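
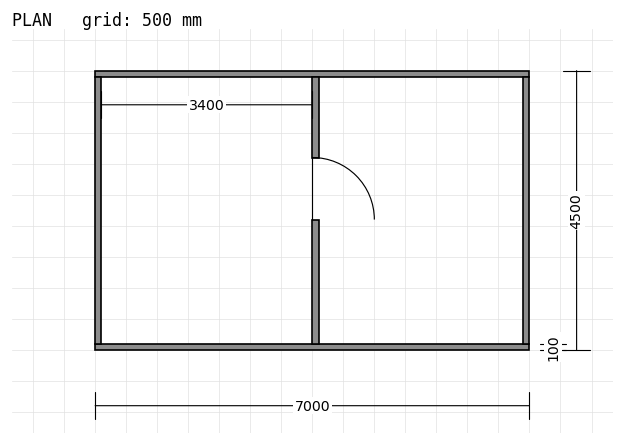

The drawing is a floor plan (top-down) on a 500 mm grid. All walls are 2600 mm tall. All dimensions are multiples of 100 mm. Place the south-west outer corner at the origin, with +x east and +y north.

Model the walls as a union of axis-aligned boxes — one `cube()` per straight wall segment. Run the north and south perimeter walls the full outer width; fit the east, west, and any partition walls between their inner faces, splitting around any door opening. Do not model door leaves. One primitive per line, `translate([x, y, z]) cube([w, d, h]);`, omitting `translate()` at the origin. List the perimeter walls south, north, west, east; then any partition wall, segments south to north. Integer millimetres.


cube([7000, 100, 2600]);
translate([0, 4400, 0]) cube([7000, 100, 2600]);
translate([0, 100, 0]) cube([100, 4300, 2600]);
translate([6900, 100, 0]) cube([100, 4300, 2600]);
translate([3500, 100, 0]) cube([100, 2000, 2600]);
translate([3500, 3100, 0]) cube([100, 1300, 2600]);


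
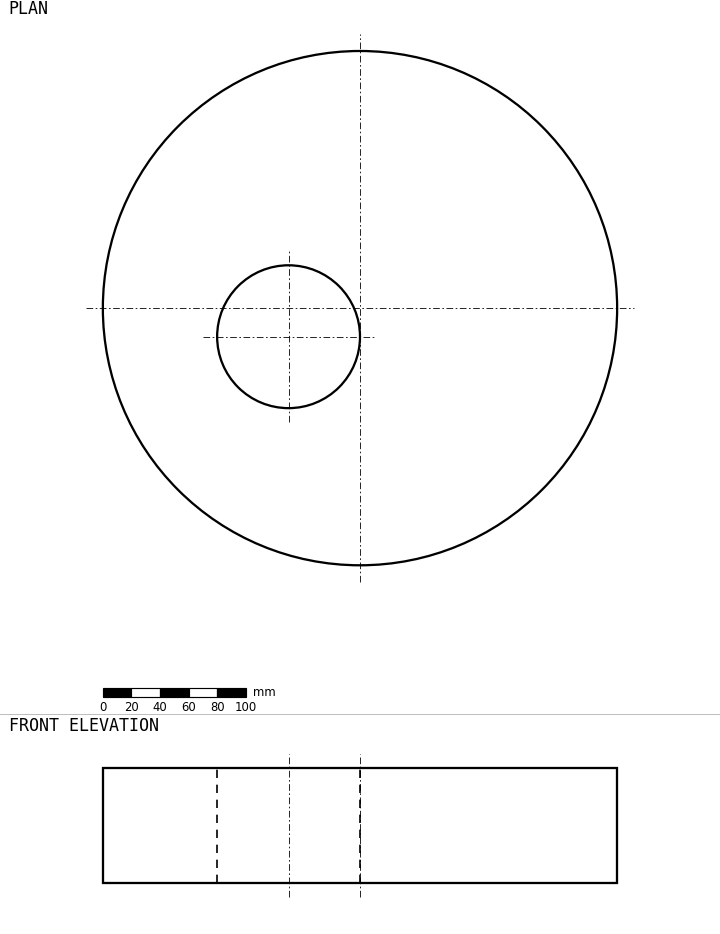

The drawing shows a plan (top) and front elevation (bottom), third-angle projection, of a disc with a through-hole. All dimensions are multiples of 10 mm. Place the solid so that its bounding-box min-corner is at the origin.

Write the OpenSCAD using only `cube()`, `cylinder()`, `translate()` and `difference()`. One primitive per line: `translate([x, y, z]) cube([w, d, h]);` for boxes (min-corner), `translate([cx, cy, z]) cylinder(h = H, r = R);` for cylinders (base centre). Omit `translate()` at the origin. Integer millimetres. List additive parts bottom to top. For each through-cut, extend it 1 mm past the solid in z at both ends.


difference() {
  translate([180, 180, 0]) cylinder(h = 80, r = 180);
  translate([130, 160, -1]) cylinder(h = 82, r = 50);
}


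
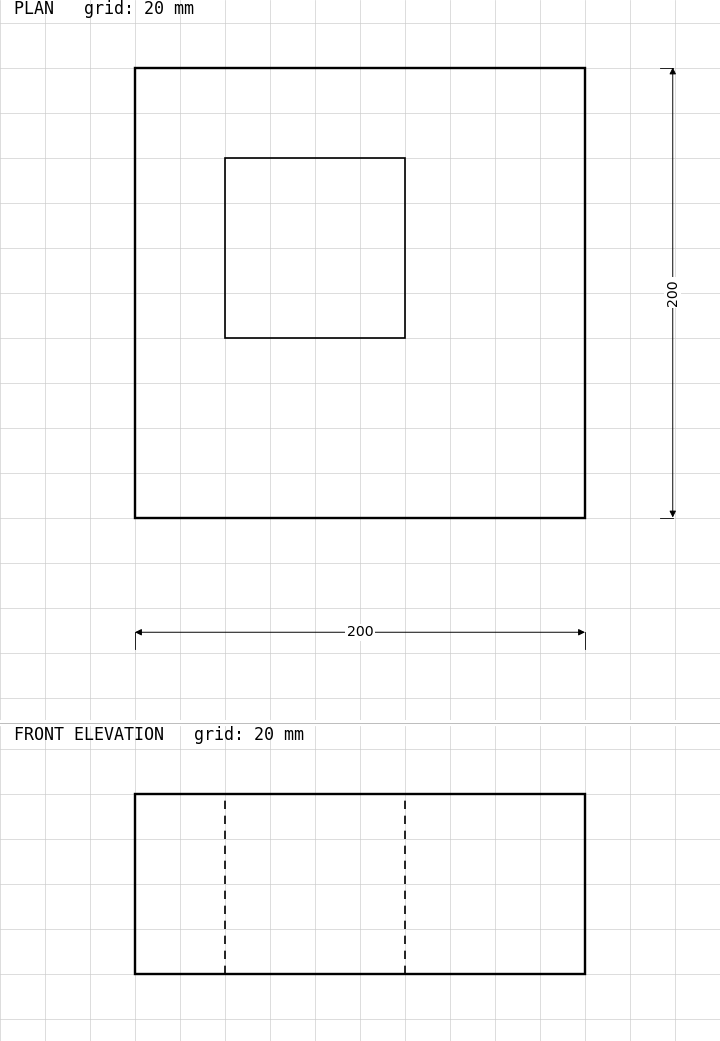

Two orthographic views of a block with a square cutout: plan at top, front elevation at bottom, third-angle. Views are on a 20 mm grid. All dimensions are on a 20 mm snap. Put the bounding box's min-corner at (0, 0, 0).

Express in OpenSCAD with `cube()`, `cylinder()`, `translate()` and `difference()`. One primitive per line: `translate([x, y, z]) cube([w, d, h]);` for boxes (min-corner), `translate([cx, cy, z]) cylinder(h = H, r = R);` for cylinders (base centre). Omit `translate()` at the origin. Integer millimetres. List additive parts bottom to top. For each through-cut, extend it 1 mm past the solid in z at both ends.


difference() {
  cube([200, 200, 80]);
  translate([40, 80, -1]) cube([80, 80, 82]);
}


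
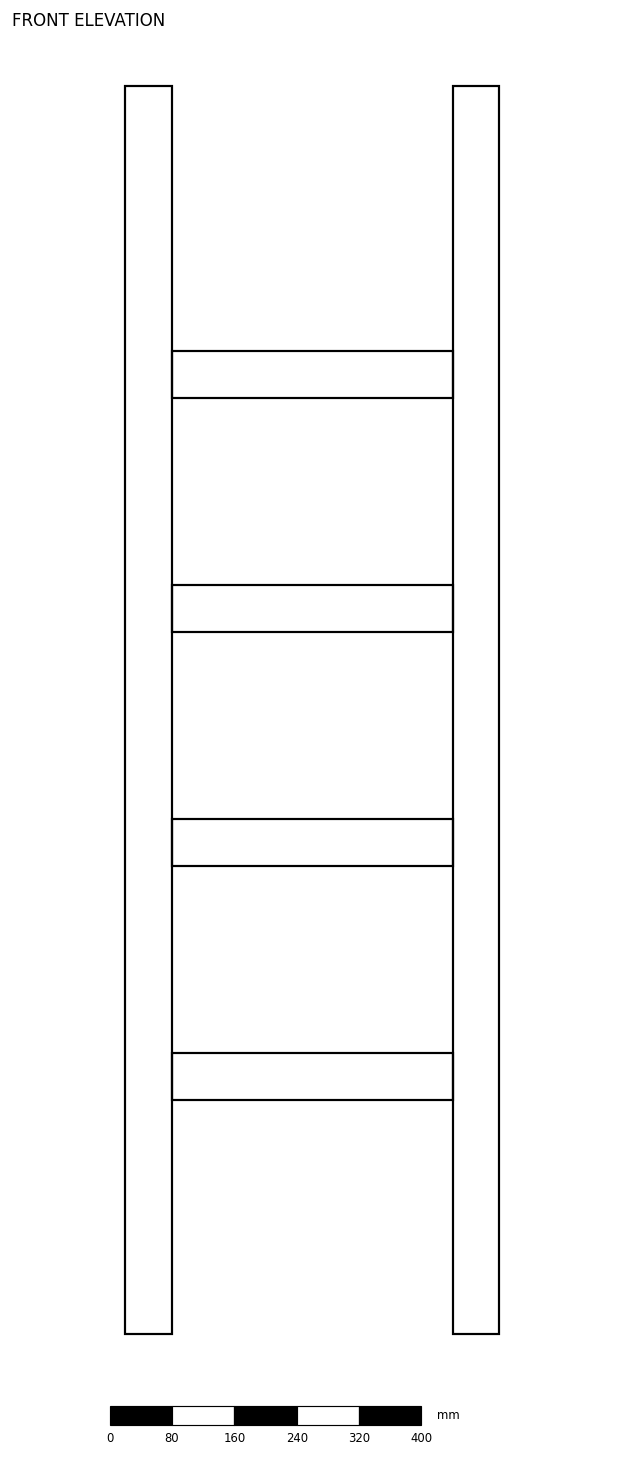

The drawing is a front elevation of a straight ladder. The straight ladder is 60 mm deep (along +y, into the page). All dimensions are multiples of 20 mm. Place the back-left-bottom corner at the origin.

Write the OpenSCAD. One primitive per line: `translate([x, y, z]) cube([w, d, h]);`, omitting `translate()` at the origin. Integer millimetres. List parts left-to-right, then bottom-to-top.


cube([60, 60, 1600]);
translate([60, 0, 300]) cube([360, 60, 60]);
translate([60, 0, 600]) cube([360, 60, 60]);
translate([60, 0, 900]) cube([360, 60, 60]);
translate([60, 0, 1200]) cube([360, 60, 60]);
translate([420, 0, 0]) cube([60, 60, 1600]);


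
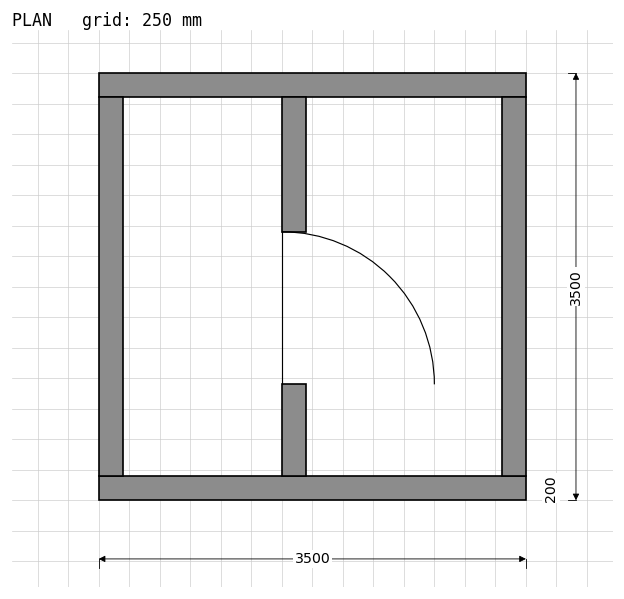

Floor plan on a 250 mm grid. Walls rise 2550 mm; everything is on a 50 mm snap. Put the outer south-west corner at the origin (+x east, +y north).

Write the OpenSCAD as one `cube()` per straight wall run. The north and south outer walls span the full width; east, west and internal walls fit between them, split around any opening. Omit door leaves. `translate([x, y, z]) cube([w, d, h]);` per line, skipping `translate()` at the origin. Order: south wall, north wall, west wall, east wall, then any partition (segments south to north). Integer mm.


cube([3500, 200, 2550]);
translate([0, 3300, 0]) cube([3500, 200, 2550]);
translate([0, 200, 0]) cube([200, 3100, 2550]);
translate([3300, 200, 0]) cube([200, 3100, 2550]);
translate([1500, 200, 0]) cube([200, 750, 2550]);
translate([1500, 2200, 0]) cube([200, 1100, 2550]);


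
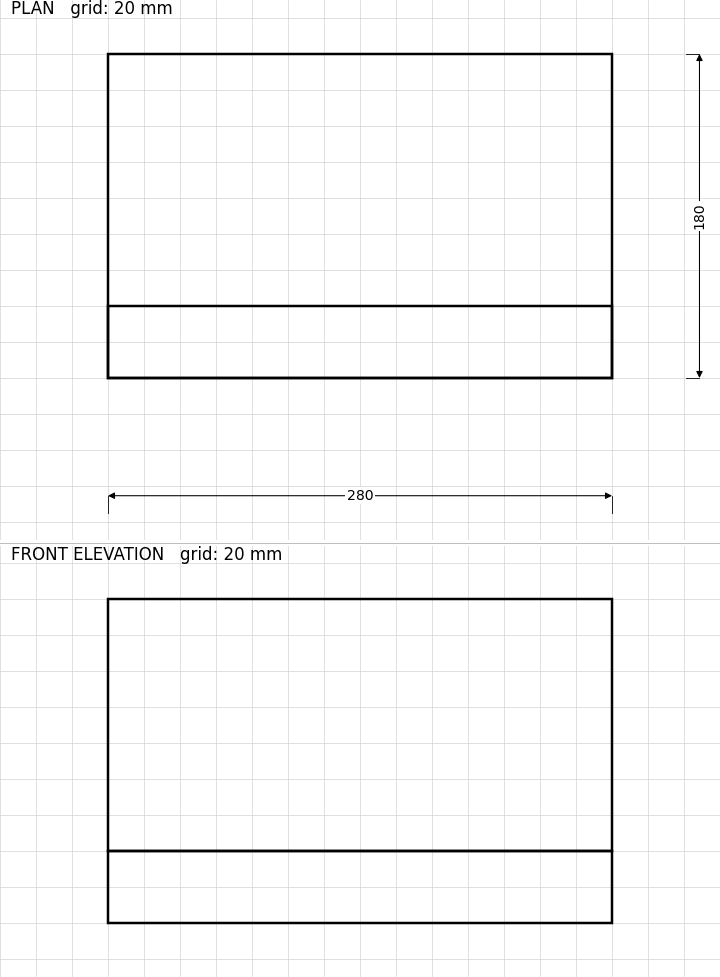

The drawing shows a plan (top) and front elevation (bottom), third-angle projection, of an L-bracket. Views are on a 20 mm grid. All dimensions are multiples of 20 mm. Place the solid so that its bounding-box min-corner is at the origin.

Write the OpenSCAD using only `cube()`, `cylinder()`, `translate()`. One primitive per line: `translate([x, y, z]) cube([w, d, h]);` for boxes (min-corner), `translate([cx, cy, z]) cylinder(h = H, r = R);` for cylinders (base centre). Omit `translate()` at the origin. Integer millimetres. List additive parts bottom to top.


cube([280, 180, 40]);
translate([0, 0, 40]) cube([280, 40, 140]);


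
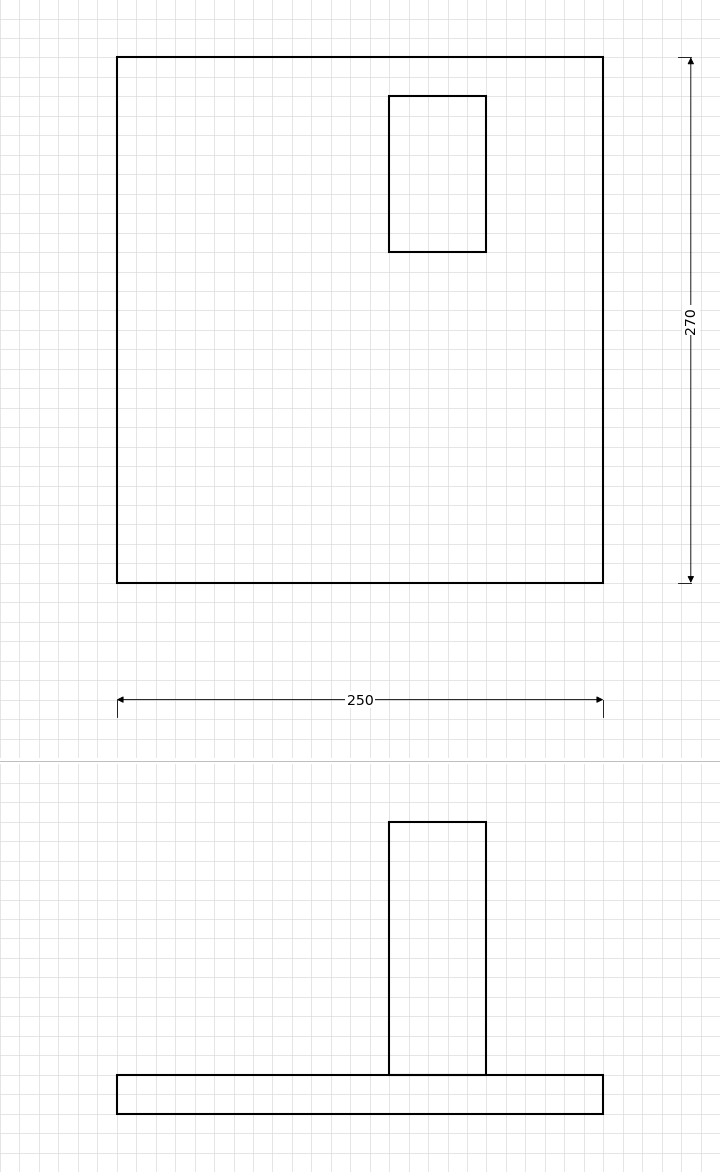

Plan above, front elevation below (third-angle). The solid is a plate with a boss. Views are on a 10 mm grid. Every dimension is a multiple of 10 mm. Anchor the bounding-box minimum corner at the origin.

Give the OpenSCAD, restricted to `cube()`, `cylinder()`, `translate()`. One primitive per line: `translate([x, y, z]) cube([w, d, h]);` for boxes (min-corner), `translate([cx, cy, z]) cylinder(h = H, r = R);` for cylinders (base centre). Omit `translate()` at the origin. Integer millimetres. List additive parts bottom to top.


cube([250, 270, 20]);
translate([140, 170, 20]) cube([50, 80, 130]);


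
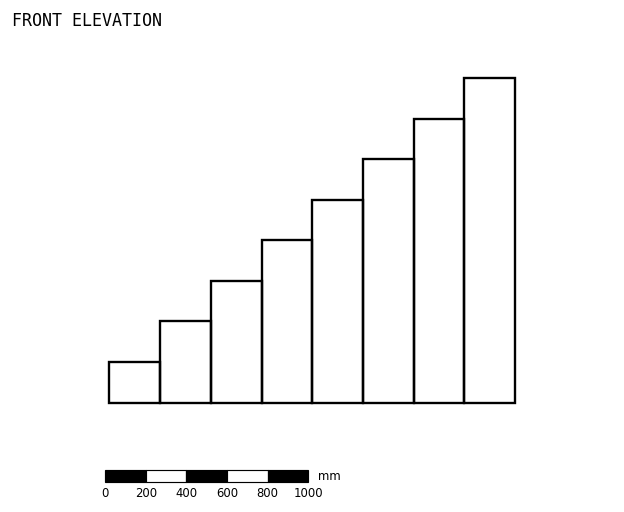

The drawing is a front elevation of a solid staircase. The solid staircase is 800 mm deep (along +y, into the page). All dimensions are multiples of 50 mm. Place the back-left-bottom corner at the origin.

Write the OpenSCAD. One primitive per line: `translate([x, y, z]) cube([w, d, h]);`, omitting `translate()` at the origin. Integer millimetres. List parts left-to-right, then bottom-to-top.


cube([250, 800, 200]);
translate([250, 0, 0]) cube([250, 800, 400]);
translate([500, 0, 0]) cube([250, 800, 600]);
translate([750, 0, 0]) cube([250, 800, 800]);
translate([1000, 0, 0]) cube([250, 800, 1000]);
translate([1250, 0, 0]) cube([250, 800, 1200]);
translate([1500, 0, 0]) cube([250, 800, 1400]);
translate([1750, 0, 0]) cube([250, 800, 1600]);


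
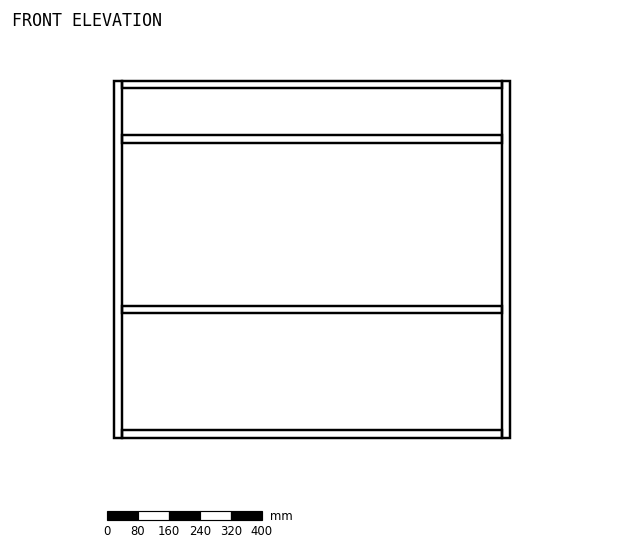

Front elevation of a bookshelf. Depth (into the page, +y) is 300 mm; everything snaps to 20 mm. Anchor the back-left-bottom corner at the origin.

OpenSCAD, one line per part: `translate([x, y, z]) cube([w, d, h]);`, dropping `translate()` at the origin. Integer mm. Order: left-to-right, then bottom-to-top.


cube([20, 300, 920]);
translate([20, 0, 0]) cube([980, 300, 20]);
translate([20, 0, 320]) cube([980, 300, 20]);
translate([20, 0, 760]) cube([980, 300, 20]);
translate([20, 0, 900]) cube([980, 300, 20]);
translate([1000, 0, 0]) cube([20, 300, 920]);


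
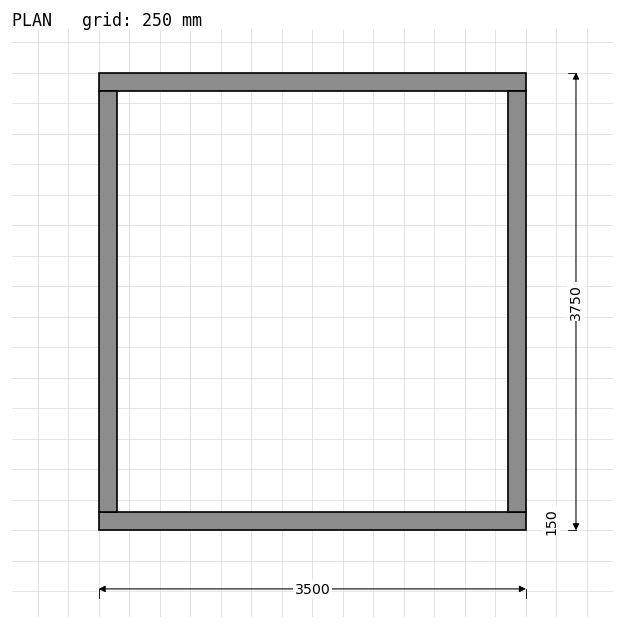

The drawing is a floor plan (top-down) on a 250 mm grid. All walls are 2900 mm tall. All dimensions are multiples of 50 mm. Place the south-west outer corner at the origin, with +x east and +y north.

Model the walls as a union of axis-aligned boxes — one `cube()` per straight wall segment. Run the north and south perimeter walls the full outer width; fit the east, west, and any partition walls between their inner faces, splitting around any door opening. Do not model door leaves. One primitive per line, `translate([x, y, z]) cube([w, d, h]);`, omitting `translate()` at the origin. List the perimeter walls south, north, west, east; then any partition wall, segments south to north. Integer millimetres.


cube([3500, 150, 2900]);
translate([0, 3600, 0]) cube([3500, 150, 2900]);
translate([0, 150, 0]) cube([150, 3450, 2900]);
translate([3350, 150, 0]) cube([150, 3450, 2900]);


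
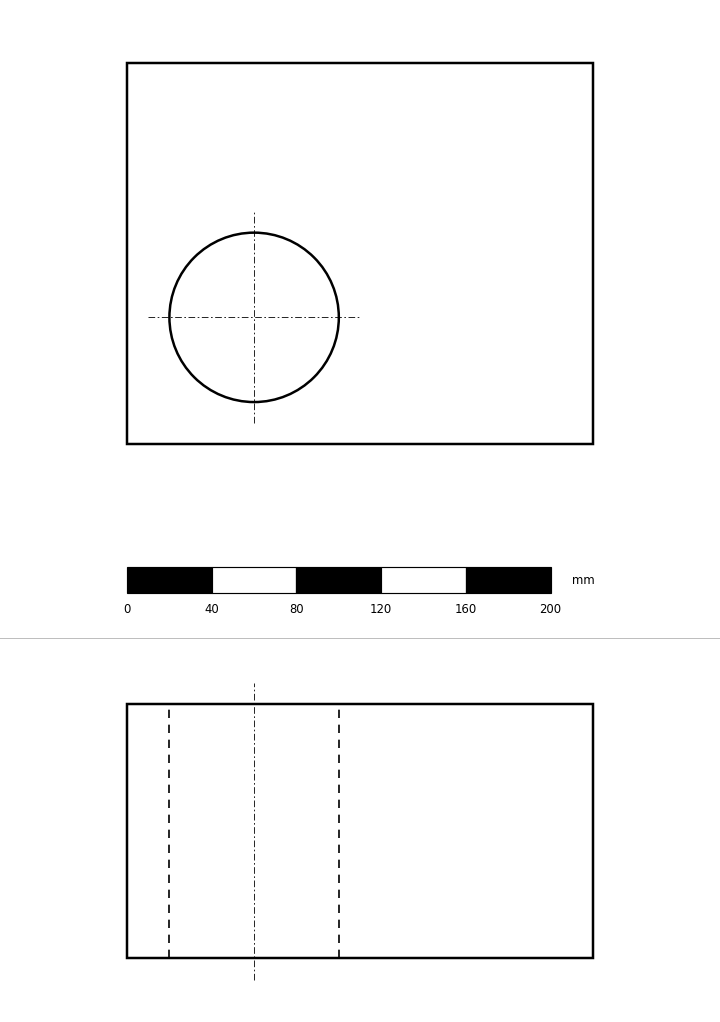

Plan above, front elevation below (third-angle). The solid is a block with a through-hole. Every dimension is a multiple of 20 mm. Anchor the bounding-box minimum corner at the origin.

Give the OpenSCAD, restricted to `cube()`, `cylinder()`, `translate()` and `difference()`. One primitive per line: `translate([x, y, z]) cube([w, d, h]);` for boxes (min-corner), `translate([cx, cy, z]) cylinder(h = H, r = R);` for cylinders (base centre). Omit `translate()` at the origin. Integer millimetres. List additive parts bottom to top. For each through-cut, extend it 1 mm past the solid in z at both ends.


difference() {
  cube([220, 180, 120]);
  translate([60, 60, -1]) cylinder(h = 122, r = 40);
}


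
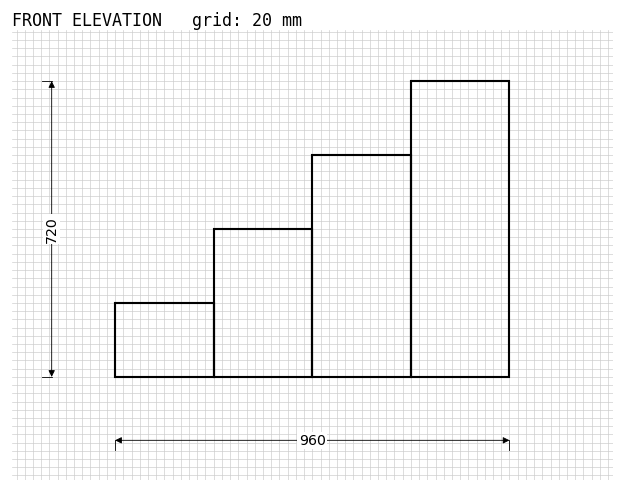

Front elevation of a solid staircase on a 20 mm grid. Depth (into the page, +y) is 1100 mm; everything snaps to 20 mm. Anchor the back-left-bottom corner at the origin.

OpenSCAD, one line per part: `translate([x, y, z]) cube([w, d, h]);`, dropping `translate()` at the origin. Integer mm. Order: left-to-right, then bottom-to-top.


cube([240, 1100, 180]);
translate([240, 0, 0]) cube([240, 1100, 360]);
translate([480, 0, 0]) cube([240, 1100, 540]);
translate([720, 0, 0]) cube([240, 1100, 720]);


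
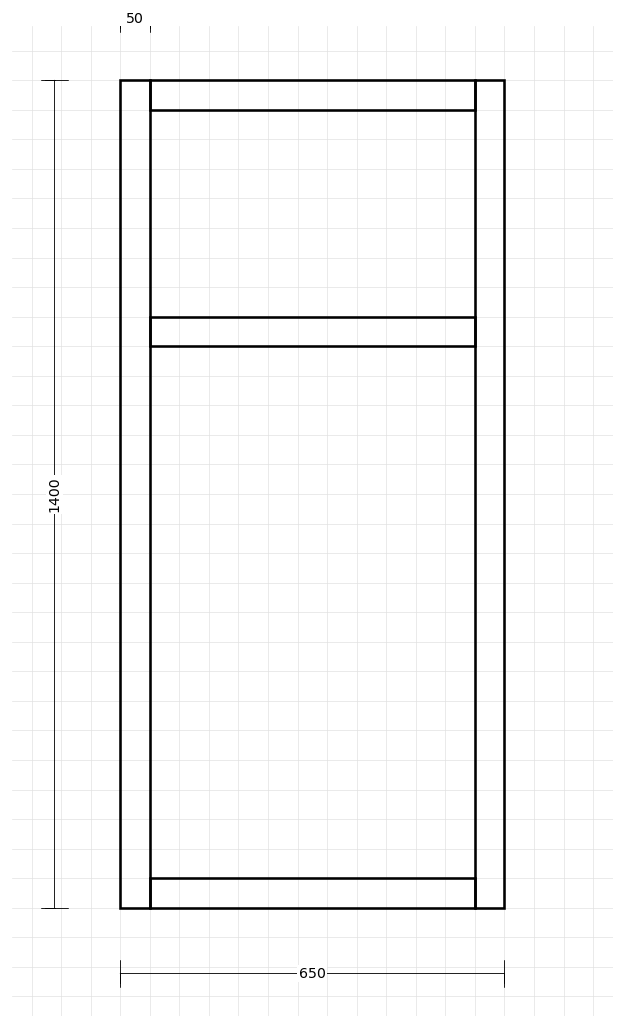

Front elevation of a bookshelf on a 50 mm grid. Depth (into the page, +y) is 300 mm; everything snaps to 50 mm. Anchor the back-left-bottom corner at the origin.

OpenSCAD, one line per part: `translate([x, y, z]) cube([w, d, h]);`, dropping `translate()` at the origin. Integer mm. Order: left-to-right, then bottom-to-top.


cube([50, 300, 1400]);
translate([50, 0, 0]) cube([550, 300, 50]);
translate([50, 0, 950]) cube([550, 300, 50]);
translate([50, 0, 1350]) cube([550, 300, 50]);
translate([600, 0, 0]) cube([50, 300, 1400]);


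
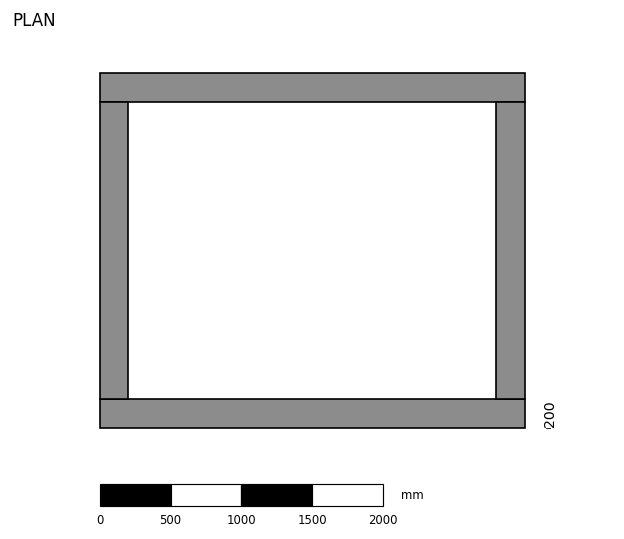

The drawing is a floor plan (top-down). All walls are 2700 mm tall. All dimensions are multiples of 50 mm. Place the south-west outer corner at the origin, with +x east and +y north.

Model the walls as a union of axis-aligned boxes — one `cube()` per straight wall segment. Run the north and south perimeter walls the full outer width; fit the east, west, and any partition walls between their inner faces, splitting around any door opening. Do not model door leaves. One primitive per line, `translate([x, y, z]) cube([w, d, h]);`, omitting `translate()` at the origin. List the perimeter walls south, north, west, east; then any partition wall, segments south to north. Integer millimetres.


cube([3000, 200, 2700]);
translate([0, 2300, 0]) cube([3000, 200, 2700]);
translate([0, 200, 0]) cube([200, 2100, 2700]);
translate([2800, 200, 0]) cube([200, 2100, 2700]);


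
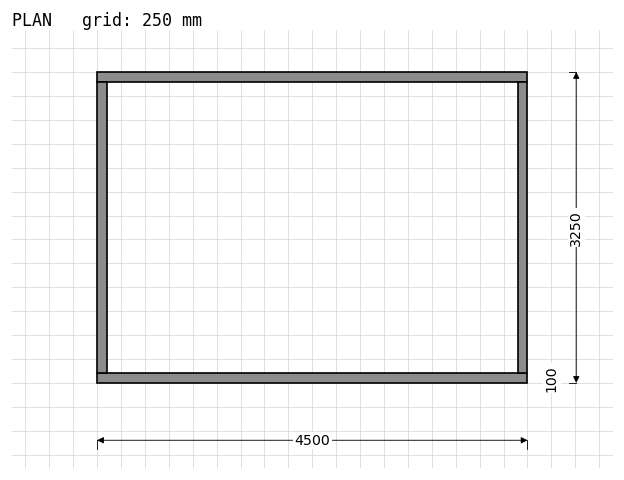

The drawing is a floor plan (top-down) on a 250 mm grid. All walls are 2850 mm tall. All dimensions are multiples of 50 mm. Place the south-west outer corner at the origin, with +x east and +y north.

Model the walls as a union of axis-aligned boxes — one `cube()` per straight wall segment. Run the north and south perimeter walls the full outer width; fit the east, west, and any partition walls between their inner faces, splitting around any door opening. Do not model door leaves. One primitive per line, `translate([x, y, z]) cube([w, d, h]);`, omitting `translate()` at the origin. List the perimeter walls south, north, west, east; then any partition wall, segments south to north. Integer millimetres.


cube([4500, 100, 2850]);
translate([0, 3150, 0]) cube([4500, 100, 2850]);
translate([0, 100, 0]) cube([100, 3050, 2850]);
translate([4400, 100, 0]) cube([100, 3050, 2850]);


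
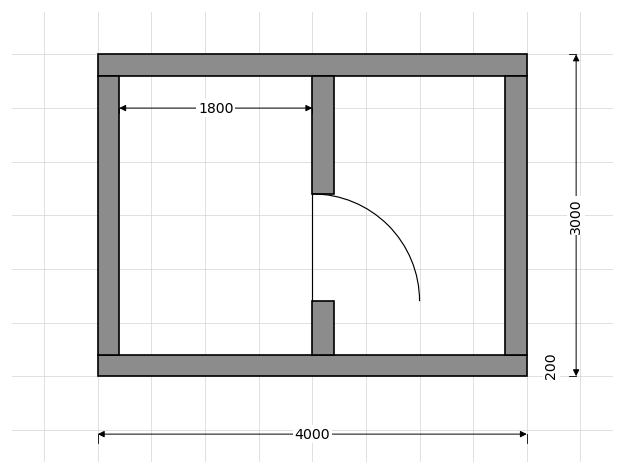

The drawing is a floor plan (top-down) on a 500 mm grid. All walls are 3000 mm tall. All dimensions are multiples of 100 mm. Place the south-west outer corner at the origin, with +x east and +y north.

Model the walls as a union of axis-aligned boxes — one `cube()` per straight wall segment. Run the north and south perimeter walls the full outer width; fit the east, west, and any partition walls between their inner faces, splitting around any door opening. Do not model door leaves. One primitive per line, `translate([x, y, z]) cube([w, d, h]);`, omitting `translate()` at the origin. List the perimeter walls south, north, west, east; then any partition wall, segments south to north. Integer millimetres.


cube([4000, 200, 3000]);
translate([0, 2800, 0]) cube([4000, 200, 3000]);
translate([0, 200, 0]) cube([200, 2600, 3000]);
translate([3800, 200, 0]) cube([200, 2600, 3000]);
translate([2000, 200, 0]) cube([200, 500, 3000]);
translate([2000, 1700, 0]) cube([200, 1100, 3000]);


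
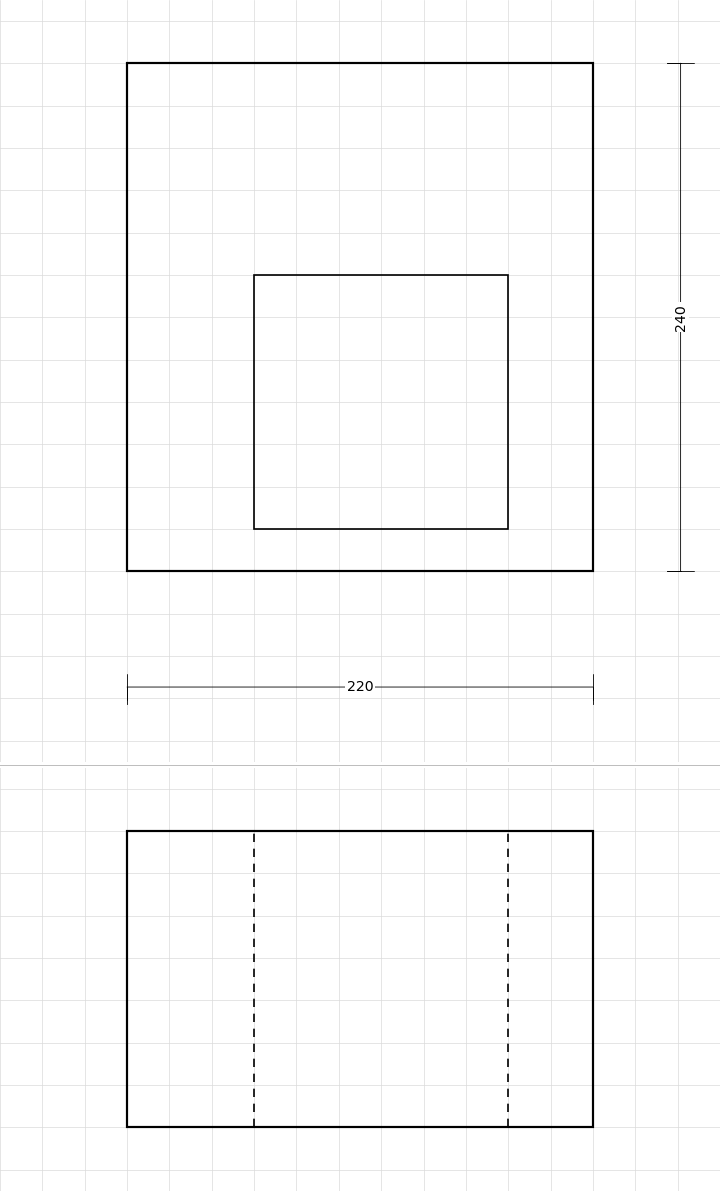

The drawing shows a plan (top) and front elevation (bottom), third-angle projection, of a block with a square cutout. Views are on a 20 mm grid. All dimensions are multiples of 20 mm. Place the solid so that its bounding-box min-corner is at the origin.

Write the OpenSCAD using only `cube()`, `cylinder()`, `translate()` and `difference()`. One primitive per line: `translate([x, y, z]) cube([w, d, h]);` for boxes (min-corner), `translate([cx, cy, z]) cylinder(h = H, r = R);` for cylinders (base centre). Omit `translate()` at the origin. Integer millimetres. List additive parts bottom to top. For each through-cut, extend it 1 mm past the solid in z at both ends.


difference() {
  cube([220, 240, 140]);
  translate([60, 20, -1]) cube([120, 120, 142]);
}


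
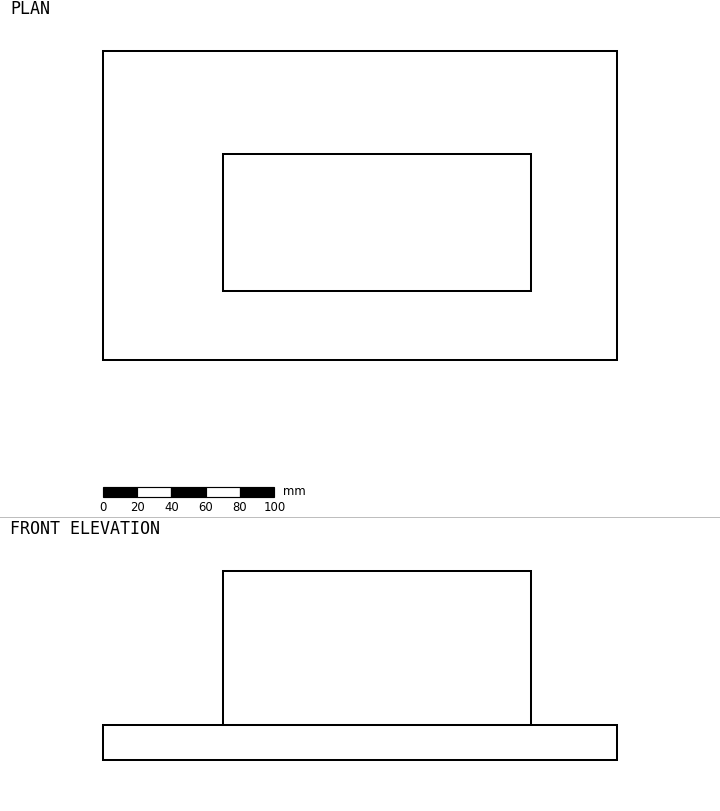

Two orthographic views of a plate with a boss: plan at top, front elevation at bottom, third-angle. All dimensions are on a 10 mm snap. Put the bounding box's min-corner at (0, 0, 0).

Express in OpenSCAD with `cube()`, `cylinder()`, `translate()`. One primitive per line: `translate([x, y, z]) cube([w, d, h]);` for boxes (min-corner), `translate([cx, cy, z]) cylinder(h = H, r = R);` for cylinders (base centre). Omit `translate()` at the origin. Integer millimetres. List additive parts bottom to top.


cube([300, 180, 20]);
translate([70, 40, 20]) cube([180, 80, 90]);


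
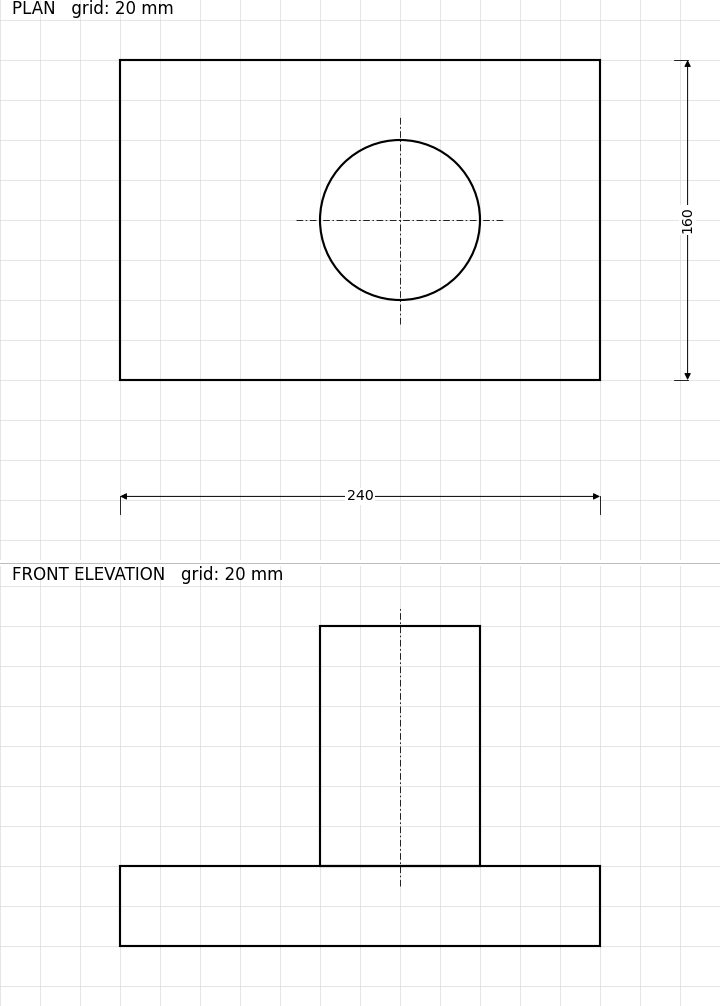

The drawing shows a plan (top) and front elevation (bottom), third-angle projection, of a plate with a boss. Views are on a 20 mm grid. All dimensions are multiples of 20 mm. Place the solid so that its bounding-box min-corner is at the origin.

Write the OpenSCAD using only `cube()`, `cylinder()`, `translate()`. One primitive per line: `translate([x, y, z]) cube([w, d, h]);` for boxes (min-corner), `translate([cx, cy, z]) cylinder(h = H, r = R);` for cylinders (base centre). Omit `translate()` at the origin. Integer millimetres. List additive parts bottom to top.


cube([240, 160, 40]);
translate([140, 80, 40]) cylinder(h = 120, r = 40);


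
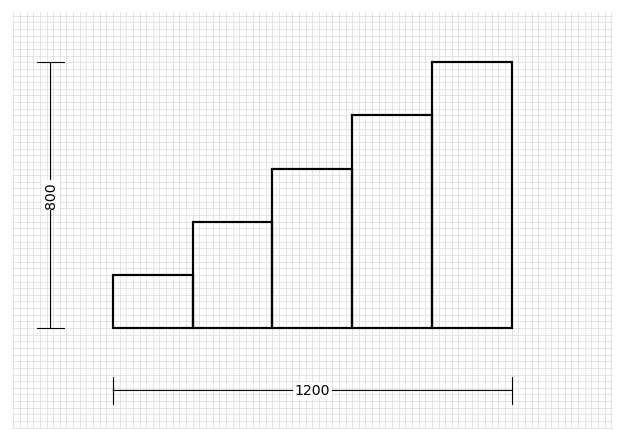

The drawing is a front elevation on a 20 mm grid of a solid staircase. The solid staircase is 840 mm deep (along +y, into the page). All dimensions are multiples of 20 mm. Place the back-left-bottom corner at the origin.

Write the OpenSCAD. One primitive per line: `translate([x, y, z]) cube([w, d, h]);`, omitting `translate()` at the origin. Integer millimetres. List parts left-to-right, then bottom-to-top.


cube([240, 840, 160]);
translate([240, 0, 0]) cube([240, 840, 320]);
translate([480, 0, 0]) cube([240, 840, 480]);
translate([720, 0, 0]) cube([240, 840, 640]);
translate([960, 0, 0]) cube([240, 840, 800]);


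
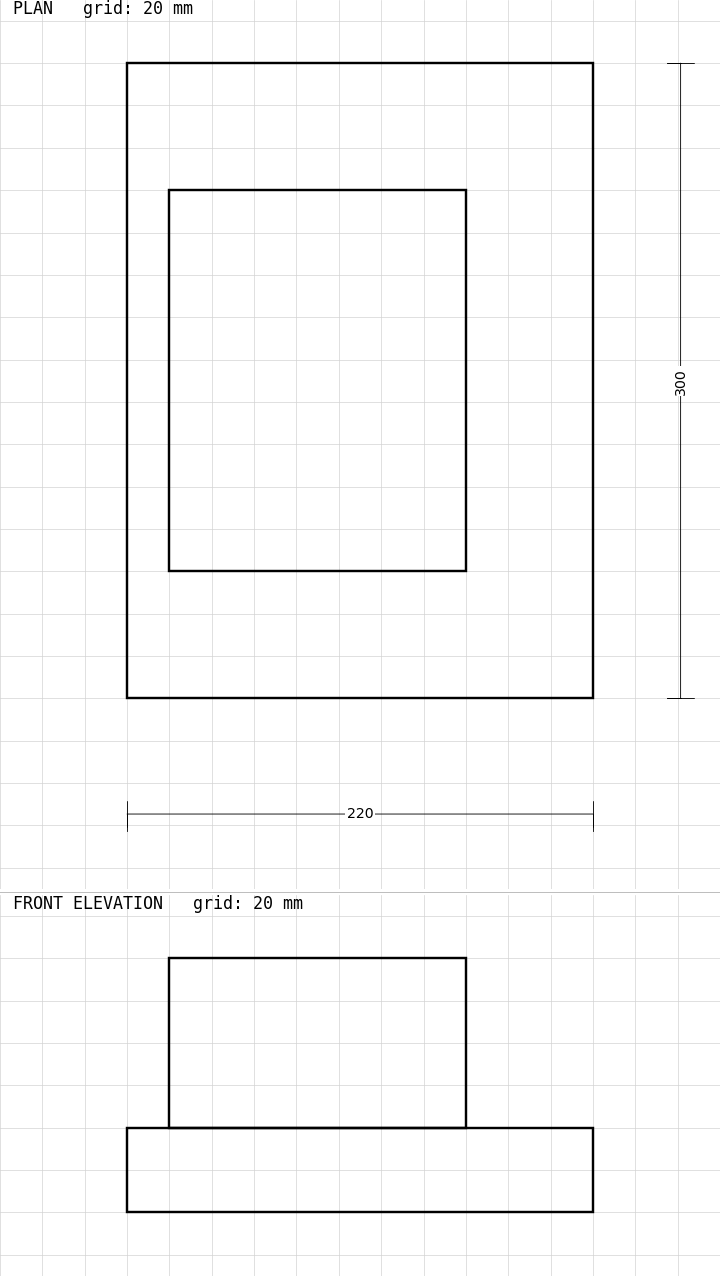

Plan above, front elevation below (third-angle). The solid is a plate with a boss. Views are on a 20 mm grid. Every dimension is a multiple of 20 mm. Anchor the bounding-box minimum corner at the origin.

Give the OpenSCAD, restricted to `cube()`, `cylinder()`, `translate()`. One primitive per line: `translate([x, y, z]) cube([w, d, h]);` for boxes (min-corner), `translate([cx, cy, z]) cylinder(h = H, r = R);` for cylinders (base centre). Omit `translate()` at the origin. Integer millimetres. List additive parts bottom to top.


cube([220, 300, 40]);
translate([20, 60, 40]) cube([140, 180, 80]);


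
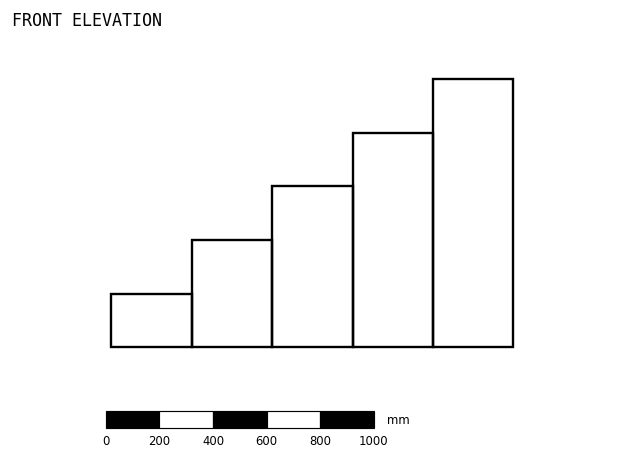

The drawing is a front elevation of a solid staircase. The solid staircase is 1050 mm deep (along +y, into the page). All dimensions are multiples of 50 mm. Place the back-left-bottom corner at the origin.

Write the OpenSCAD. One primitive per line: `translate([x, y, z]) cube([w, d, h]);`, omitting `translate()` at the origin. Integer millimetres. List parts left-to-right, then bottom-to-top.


cube([300, 1050, 200]);
translate([300, 0, 0]) cube([300, 1050, 400]);
translate([600, 0, 0]) cube([300, 1050, 600]);
translate([900, 0, 0]) cube([300, 1050, 800]);
translate([1200, 0, 0]) cube([300, 1050, 1000]);


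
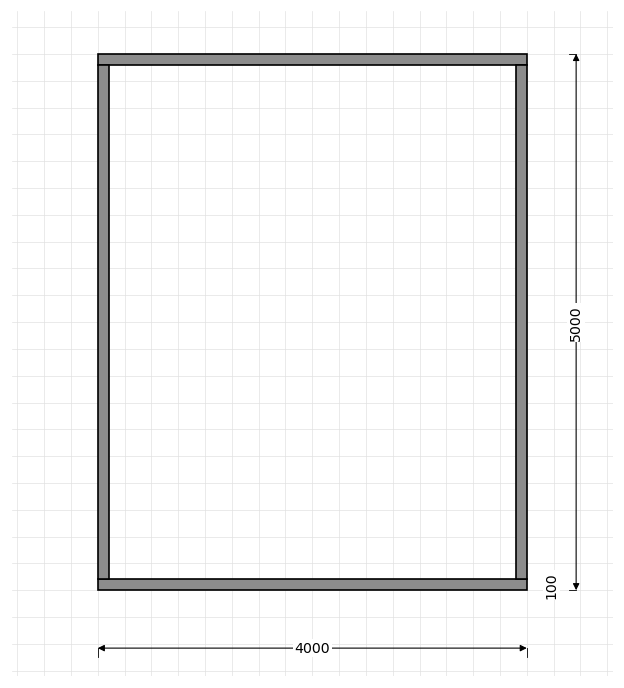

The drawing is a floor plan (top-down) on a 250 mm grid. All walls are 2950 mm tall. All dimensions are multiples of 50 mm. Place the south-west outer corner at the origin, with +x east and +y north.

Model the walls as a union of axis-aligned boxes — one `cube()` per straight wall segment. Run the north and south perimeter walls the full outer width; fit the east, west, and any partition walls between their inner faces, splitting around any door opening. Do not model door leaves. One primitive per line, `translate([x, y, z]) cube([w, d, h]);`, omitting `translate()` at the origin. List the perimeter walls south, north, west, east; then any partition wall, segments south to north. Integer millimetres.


cube([4000, 100, 2950]);
translate([0, 4900, 0]) cube([4000, 100, 2950]);
translate([0, 100, 0]) cube([100, 4800, 2950]);
translate([3900, 100, 0]) cube([100, 4800, 2950]);


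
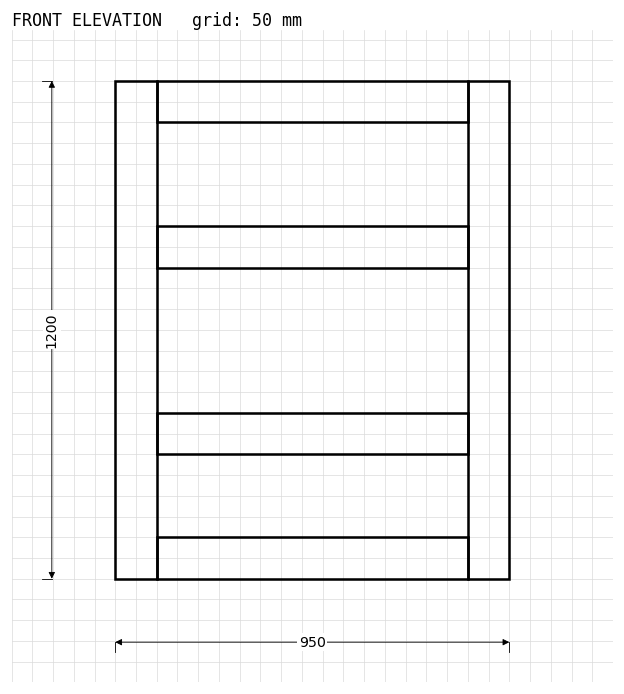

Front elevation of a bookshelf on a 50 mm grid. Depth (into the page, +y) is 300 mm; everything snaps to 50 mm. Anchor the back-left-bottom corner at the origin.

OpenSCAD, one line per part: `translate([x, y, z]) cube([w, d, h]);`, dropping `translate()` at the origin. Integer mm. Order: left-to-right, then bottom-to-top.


cube([100, 300, 1200]);
translate([100, 0, 0]) cube([750, 300, 100]);
translate([100, 0, 300]) cube([750, 300, 100]);
translate([100, 0, 750]) cube([750, 300, 100]);
translate([100, 0, 1100]) cube([750, 300, 100]);
translate([850, 0, 0]) cube([100, 300, 1200]);


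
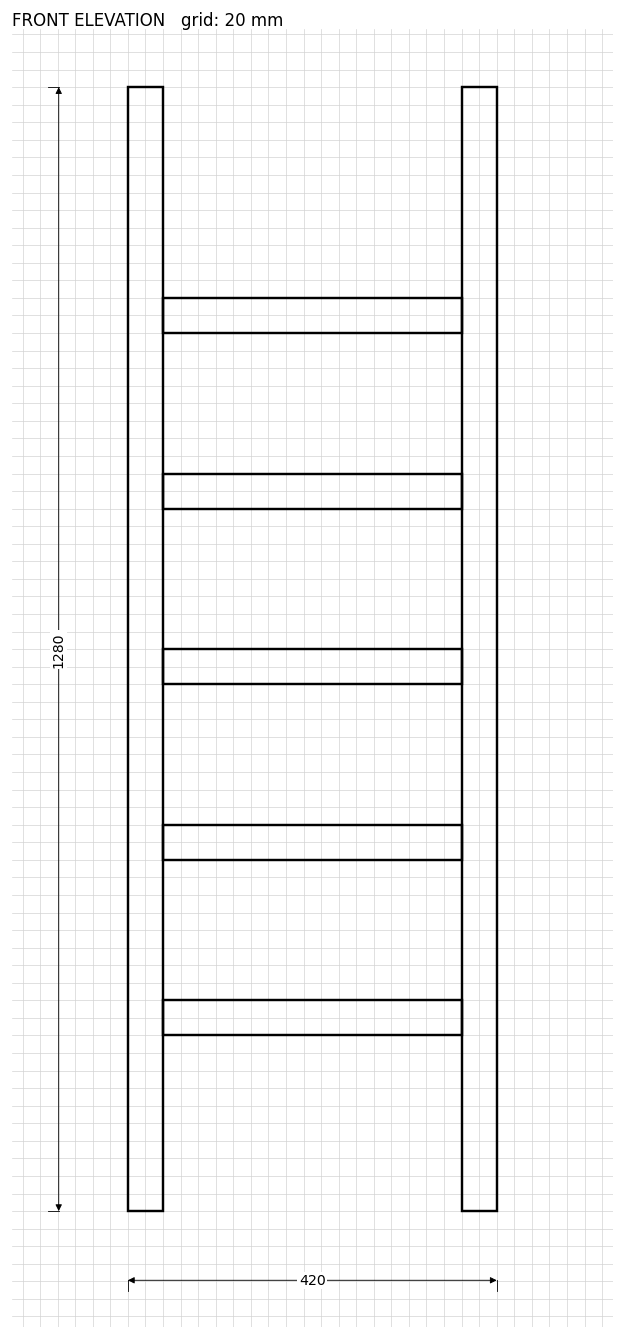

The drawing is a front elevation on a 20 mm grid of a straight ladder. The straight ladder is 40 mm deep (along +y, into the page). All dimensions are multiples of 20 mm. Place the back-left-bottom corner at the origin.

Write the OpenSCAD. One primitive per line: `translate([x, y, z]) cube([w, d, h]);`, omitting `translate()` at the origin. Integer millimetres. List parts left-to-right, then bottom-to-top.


cube([40, 40, 1280]);
translate([40, 0, 200]) cube([340, 40, 40]);
translate([40, 0, 400]) cube([340, 40, 40]);
translate([40, 0, 600]) cube([340, 40, 40]);
translate([40, 0, 800]) cube([340, 40, 40]);
translate([40, 0, 1000]) cube([340, 40, 40]);
translate([380, 0, 0]) cube([40, 40, 1280]);


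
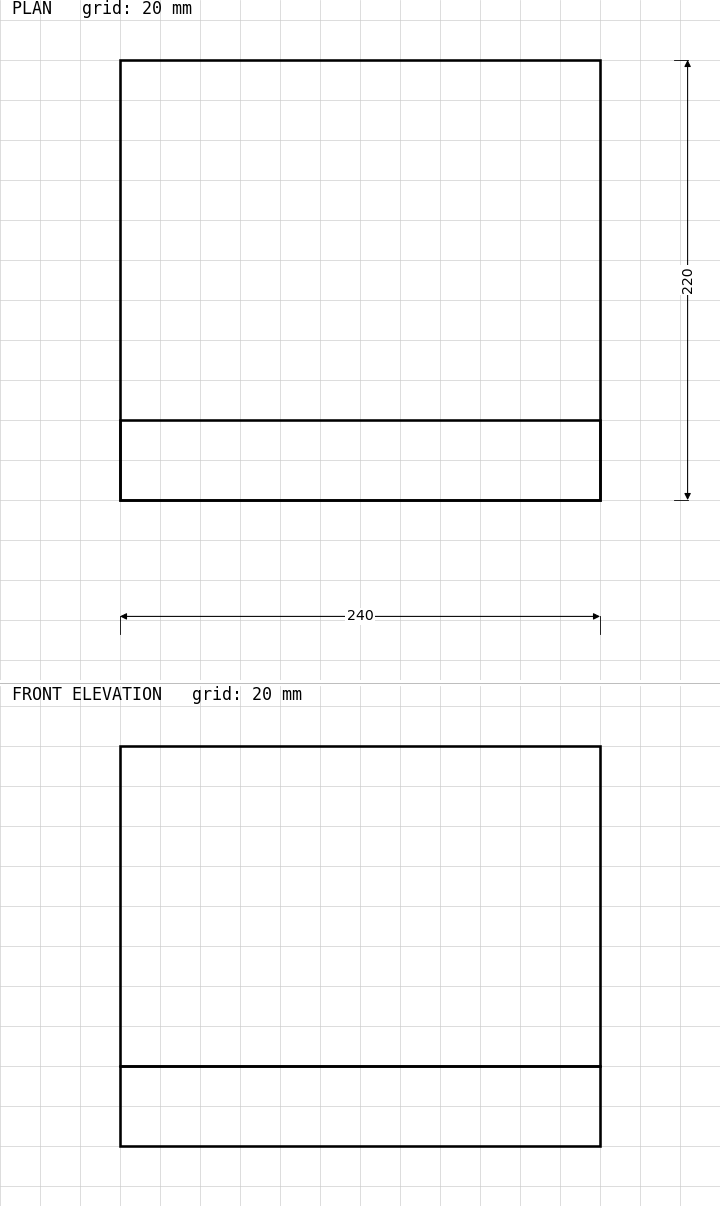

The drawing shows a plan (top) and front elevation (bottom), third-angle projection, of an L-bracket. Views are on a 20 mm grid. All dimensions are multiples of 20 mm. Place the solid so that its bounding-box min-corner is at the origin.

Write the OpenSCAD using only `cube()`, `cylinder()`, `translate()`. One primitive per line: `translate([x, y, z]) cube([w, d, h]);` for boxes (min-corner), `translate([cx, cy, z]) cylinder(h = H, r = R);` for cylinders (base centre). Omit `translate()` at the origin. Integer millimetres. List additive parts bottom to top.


cube([240, 220, 40]);
translate([0, 0, 40]) cube([240, 40, 160]);


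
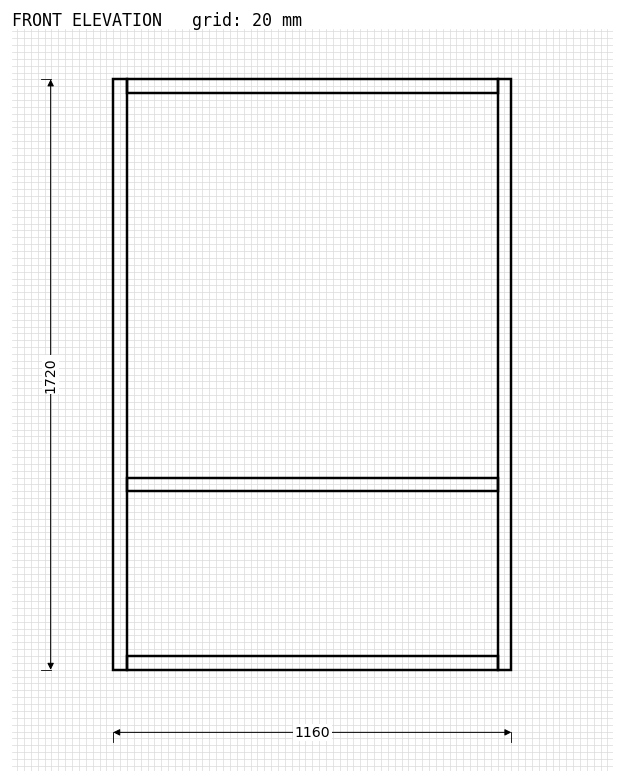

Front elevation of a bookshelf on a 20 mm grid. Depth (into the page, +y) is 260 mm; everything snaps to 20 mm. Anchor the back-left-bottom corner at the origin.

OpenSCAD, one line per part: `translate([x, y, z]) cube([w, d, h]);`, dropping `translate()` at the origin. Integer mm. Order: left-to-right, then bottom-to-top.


cube([40, 260, 1720]);
translate([40, 0, 0]) cube([1080, 260, 40]);
translate([40, 0, 520]) cube([1080, 260, 40]);
translate([40, 0, 1680]) cube([1080, 260, 40]);
translate([1120, 0, 0]) cube([40, 260, 1720]);


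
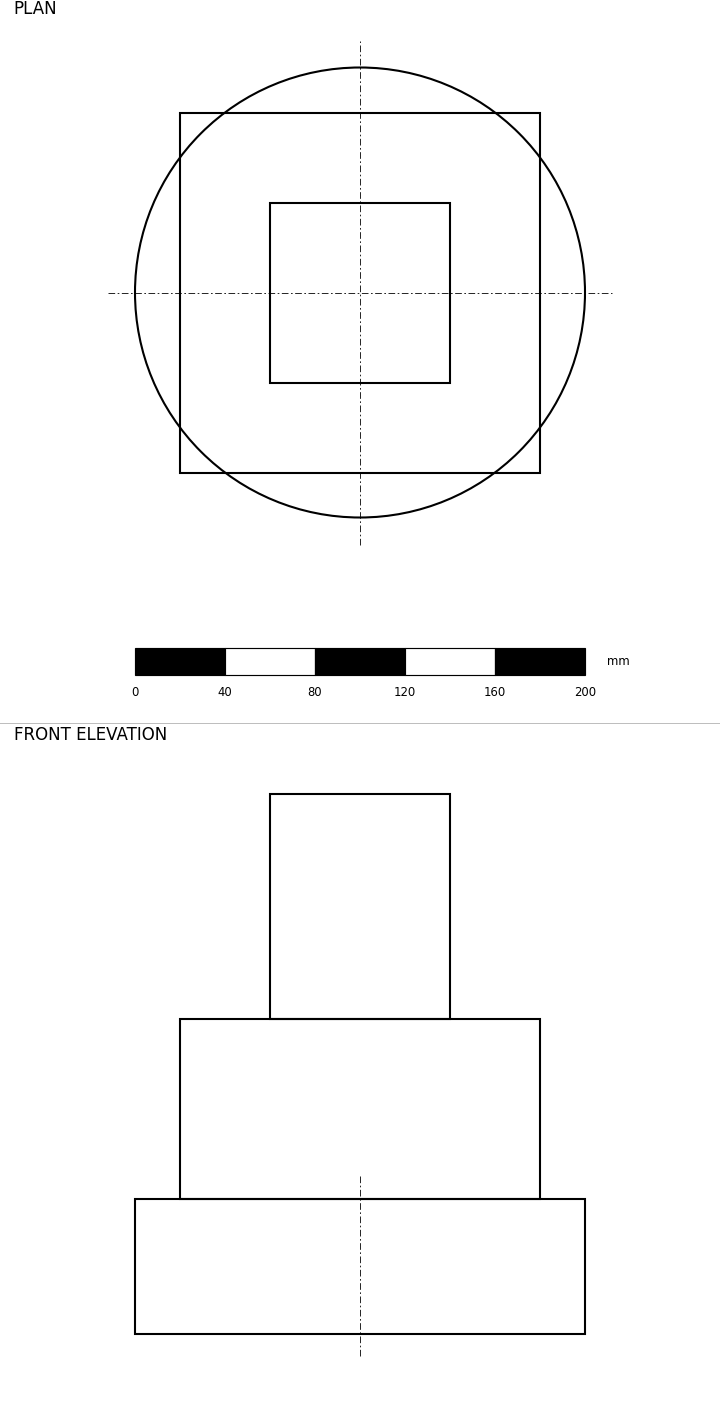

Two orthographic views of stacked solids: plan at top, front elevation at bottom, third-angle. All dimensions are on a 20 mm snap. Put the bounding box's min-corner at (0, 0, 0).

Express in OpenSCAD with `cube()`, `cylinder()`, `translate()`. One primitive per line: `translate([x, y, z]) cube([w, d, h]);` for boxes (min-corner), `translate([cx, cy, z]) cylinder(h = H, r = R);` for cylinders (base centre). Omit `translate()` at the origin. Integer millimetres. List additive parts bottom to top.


translate([100, 100, 0]) cylinder(h = 60, r = 100);
translate([20, 20, 60]) cube([160, 160, 80]);
translate([60, 60, 140]) cube([80, 80, 100]);


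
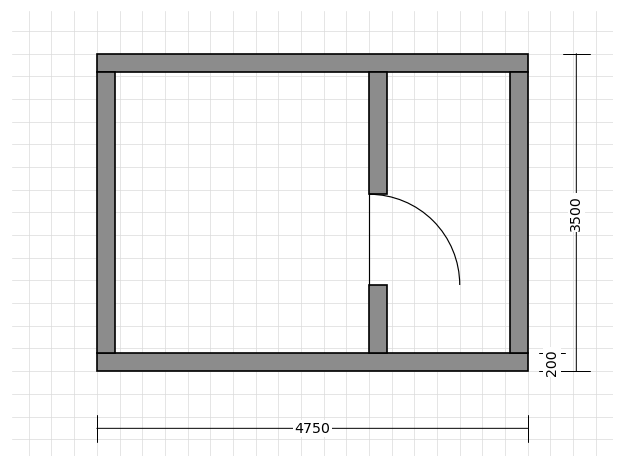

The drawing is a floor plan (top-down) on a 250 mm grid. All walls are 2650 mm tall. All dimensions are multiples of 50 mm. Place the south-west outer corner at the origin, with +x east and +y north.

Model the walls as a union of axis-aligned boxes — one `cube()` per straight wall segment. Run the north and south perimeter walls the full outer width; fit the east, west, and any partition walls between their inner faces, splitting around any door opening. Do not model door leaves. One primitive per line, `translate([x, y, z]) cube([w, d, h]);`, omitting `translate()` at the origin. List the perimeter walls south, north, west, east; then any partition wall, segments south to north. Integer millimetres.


cube([4750, 200, 2650]);
translate([0, 3300, 0]) cube([4750, 200, 2650]);
translate([0, 200, 0]) cube([200, 3100, 2650]);
translate([4550, 200, 0]) cube([200, 3100, 2650]);
translate([3000, 200, 0]) cube([200, 750, 2650]);
translate([3000, 1950, 0]) cube([200, 1350, 2650]);


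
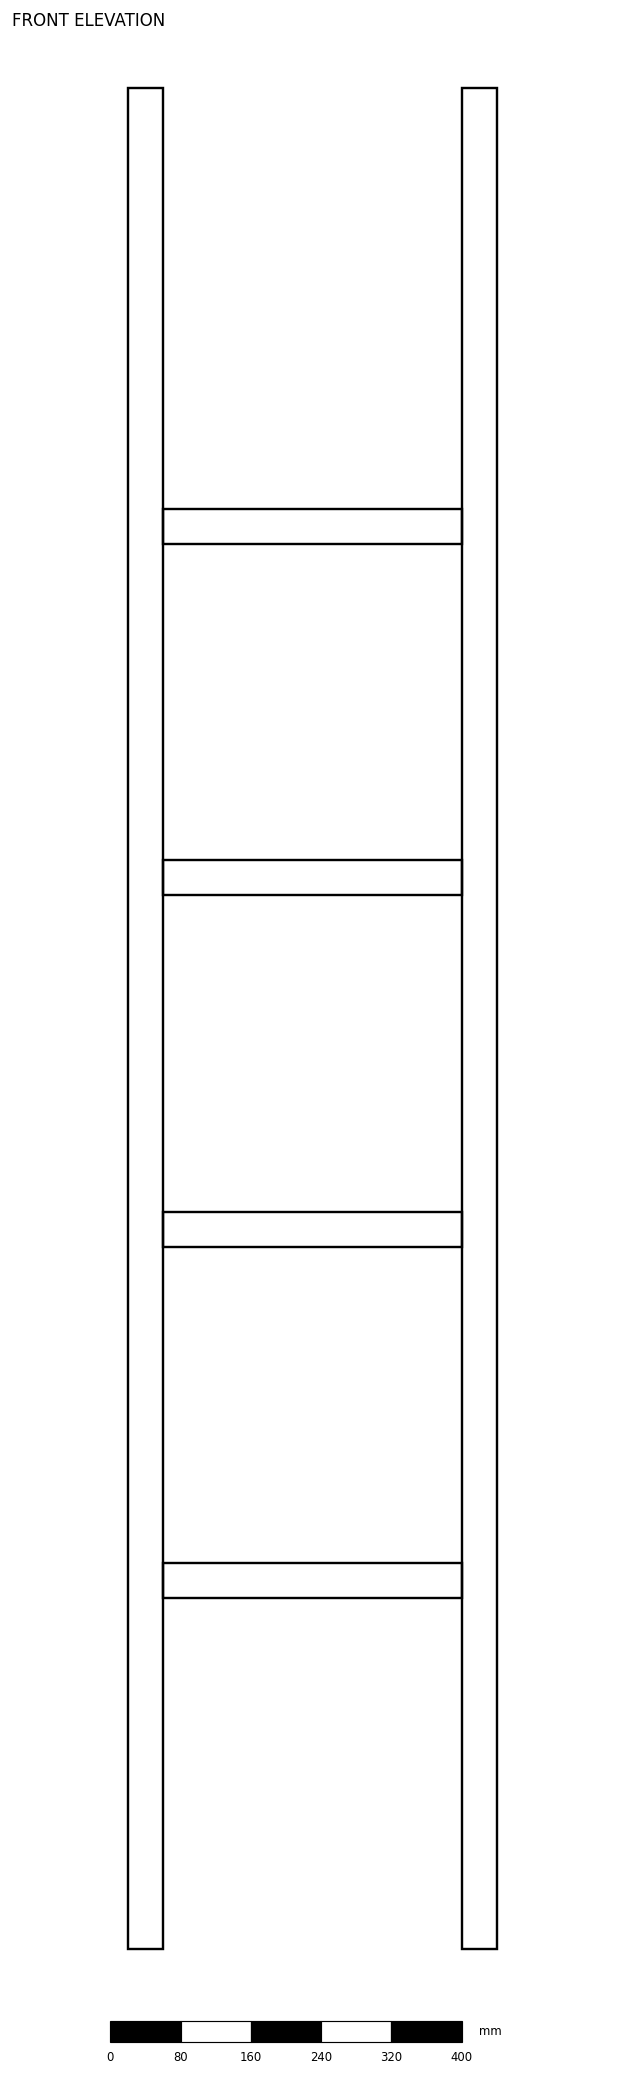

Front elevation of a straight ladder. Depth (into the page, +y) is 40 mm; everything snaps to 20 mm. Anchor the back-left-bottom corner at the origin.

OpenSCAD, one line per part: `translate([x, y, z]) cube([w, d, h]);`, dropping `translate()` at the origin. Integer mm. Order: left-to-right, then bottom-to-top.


cube([40, 40, 2120]);
translate([40, 0, 400]) cube([340, 40, 40]);
translate([40, 0, 800]) cube([340, 40, 40]);
translate([40, 0, 1200]) cube([340, 40, 40]);
translate([40, 0, 1600]) cube([340, 40, 40]);
translate([380, 0, 0]) cube([40, 40, 2120]);


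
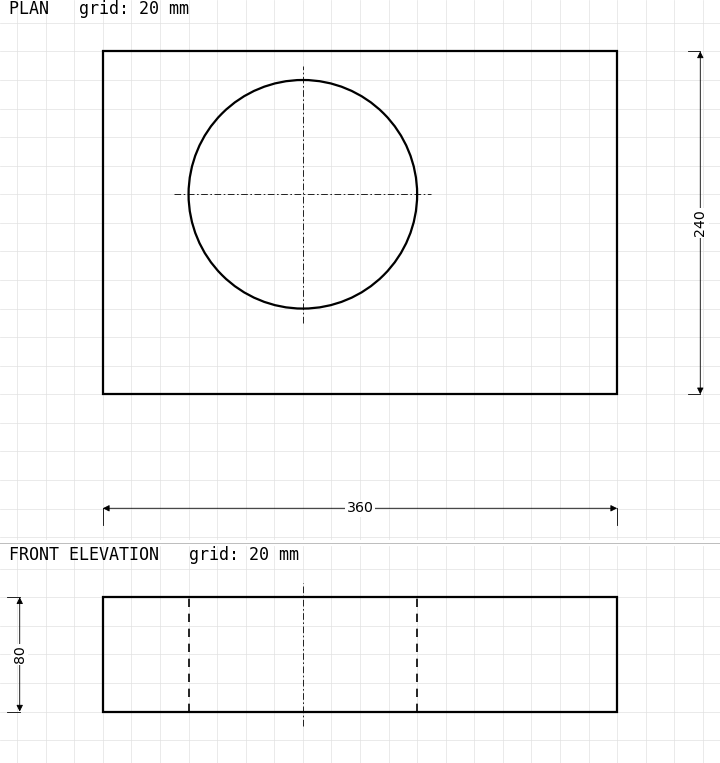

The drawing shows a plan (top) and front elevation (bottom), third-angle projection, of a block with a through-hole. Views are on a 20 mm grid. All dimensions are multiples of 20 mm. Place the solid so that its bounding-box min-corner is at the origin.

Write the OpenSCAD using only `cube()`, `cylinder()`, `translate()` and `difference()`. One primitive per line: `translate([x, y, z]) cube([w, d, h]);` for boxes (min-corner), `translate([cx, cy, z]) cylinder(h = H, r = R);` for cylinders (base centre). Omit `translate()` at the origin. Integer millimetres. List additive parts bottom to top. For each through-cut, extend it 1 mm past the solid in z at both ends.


difference() {
  cube([360, 240, 80]);
  translate([140, 140, -1]) cylinder(h = 82, r = 80);
}


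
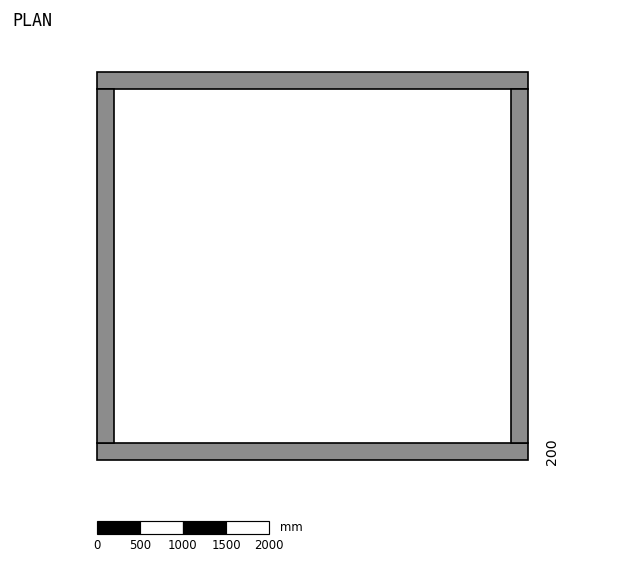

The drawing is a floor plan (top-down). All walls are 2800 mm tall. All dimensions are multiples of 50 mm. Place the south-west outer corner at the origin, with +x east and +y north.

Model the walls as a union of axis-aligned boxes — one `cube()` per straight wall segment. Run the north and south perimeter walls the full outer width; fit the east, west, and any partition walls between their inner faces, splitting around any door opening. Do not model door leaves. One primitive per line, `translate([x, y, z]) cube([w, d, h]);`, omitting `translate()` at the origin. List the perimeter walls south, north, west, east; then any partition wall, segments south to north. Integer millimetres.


cube([5000, 200, 2800]);
translate([0, 4300, 0]) cube([5000, 200, 2800]);
translate([0, 200, 0]) cube([200, 4100, 2800]);
translate([4800, 200, 0]) cube([200, 4100, 2800]);


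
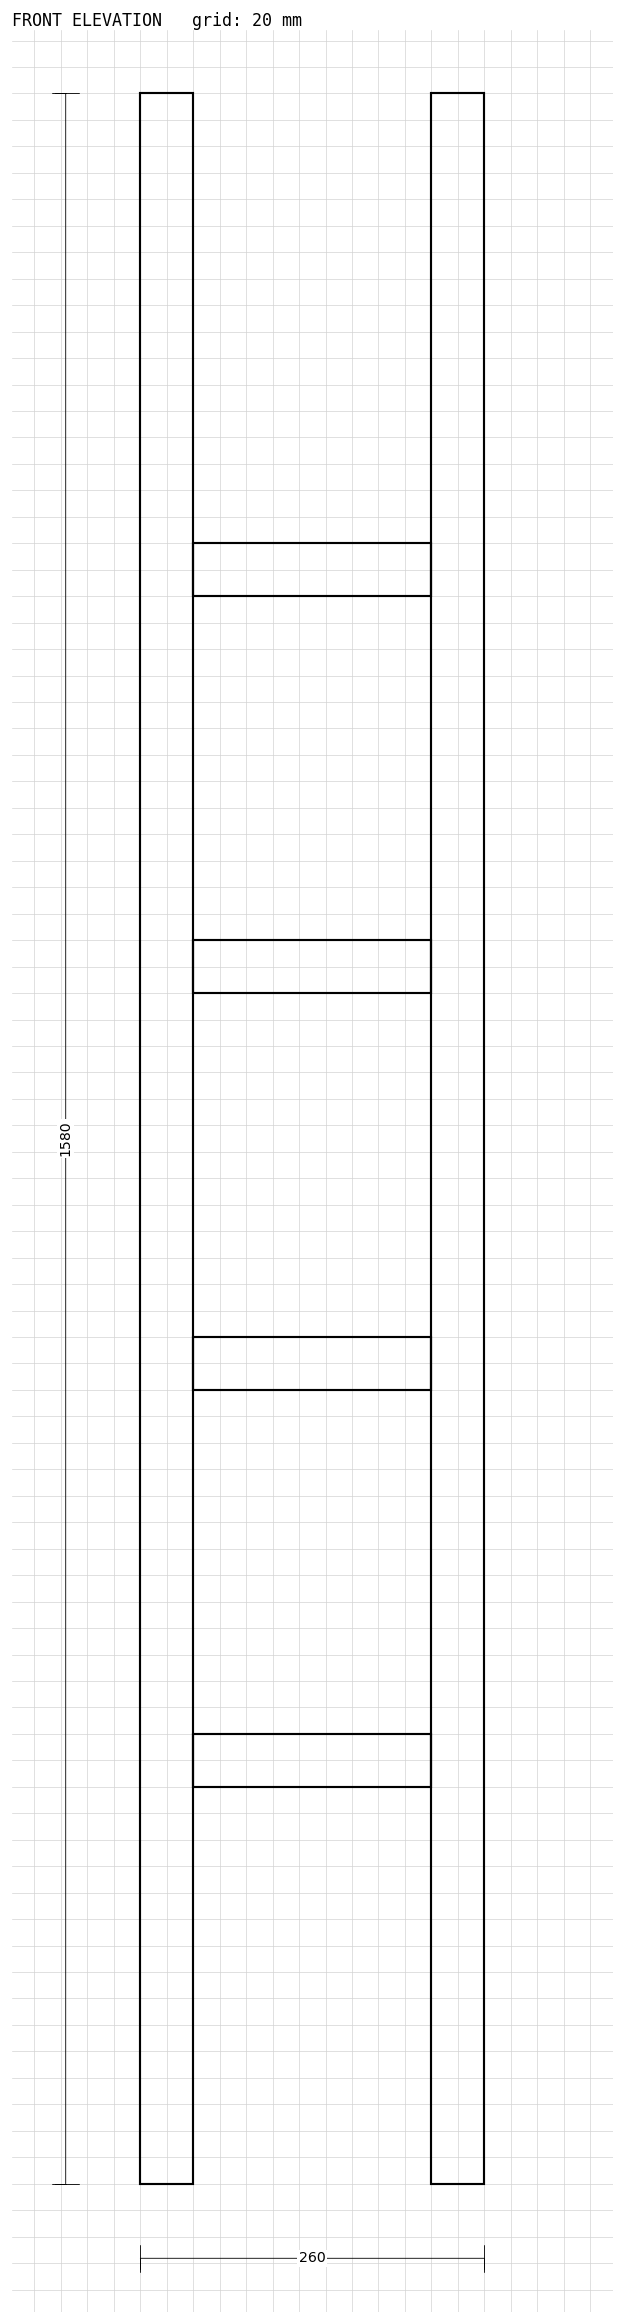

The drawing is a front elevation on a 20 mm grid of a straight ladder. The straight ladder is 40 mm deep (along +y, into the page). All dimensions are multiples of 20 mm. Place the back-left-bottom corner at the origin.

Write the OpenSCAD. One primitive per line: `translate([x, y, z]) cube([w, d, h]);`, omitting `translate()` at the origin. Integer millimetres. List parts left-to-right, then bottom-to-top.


cube([40, 40, 1580]);
translate([40, 0, 300]) cube([180, 40, 40]);
translate([40, 0, 600]) cube([180, 40, 40]);
translate([40, 0, 900]) cube([180, 40, 40]);
translate([40, 0, 1200]) cube([180, 40, 40]);
translate([220, 0, 0]) cube([40, 40, 1580]);


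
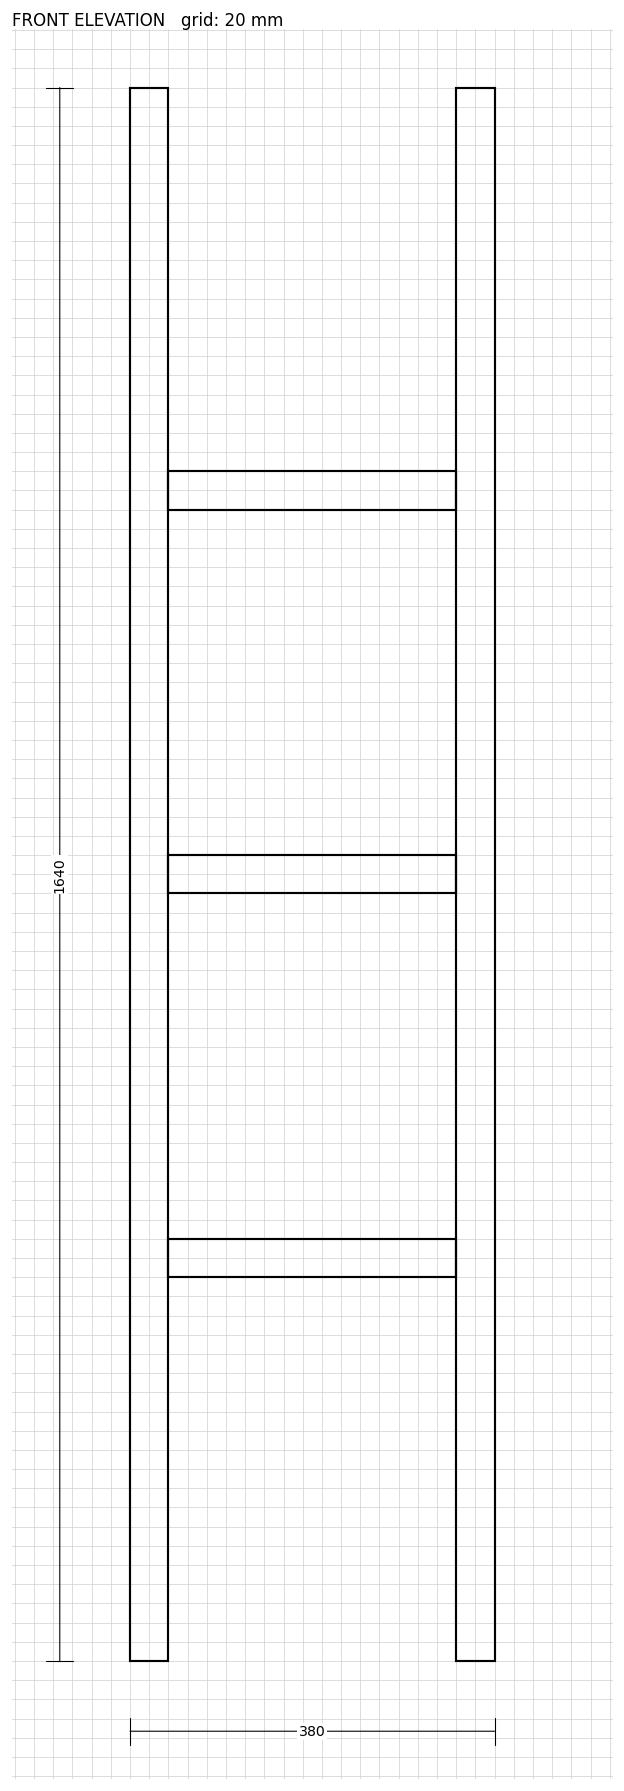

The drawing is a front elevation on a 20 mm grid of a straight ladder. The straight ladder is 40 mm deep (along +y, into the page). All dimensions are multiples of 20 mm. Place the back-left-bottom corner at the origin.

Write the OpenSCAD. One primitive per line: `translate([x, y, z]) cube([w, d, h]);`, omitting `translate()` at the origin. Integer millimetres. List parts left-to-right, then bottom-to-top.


cube([40, 40, 1640]);
translate([40, 0, 400]) cube([300, 40, 40]);
translate([40, 0, 800]) cube([300, 40, 40]);
translate([40, 0, 1200]) cube([300, 40, 40]);
translate([340, 0, 0]) cube([40, 40, 1640]);


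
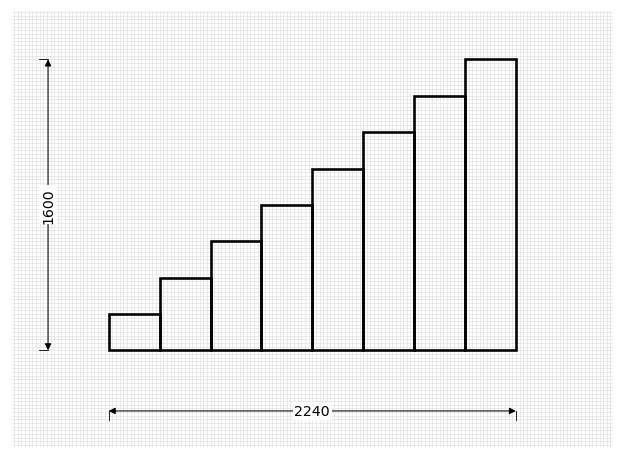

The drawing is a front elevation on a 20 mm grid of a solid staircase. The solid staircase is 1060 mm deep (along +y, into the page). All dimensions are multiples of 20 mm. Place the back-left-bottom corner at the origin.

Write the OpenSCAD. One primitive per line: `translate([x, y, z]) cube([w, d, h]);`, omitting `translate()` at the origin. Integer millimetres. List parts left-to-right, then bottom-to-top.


cube([280, 1060, 200]);
translate([280, 0, 0]) cube([280, 1060, 400]);
translate([560, 0, 0]) cube([280, 1060, 600]);
translate([840, 0, 0]) cube([280, 1060, 800]);
translate([1120, 0, 0]) cube([280, 1060, 1000]);
translate([1400, 0, 0]) cube([280, 1060, 1200]);
translate([1680, 0, 0]) cube([280, 1060, 1400]);
translate([1960, 0, 0]) cube([280, 1060, 1600]);


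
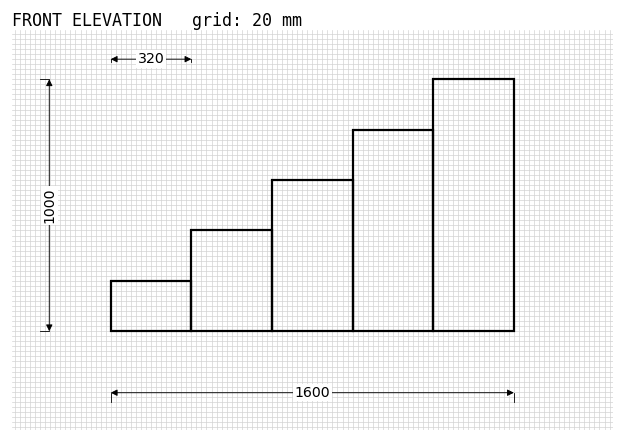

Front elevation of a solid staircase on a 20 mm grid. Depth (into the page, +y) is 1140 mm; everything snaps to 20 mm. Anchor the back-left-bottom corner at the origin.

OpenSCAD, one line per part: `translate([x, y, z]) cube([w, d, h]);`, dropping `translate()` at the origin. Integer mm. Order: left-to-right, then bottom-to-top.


cube([320, 1140, 200]);
translate([320, 0, 0]) cube([320, 1140, 400]);
translate([640, 0, 0]) cube([320, 1140, 600]);
translate([960, 0, 0]) cube([320, 1140, 800]);
translate([1280, 0, 0]) cube([320, 1140, 1000]);
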